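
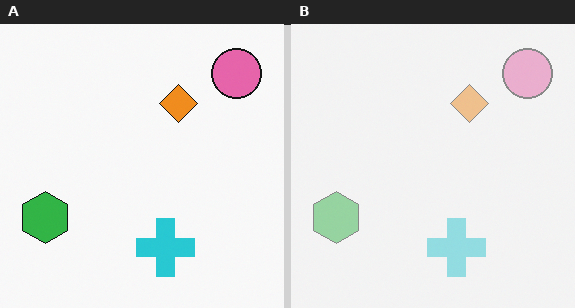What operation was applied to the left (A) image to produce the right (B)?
The right (B) image is the left (A) washed out (contrast reduced).

Tones are pushed toward mid-grey across the whole image — a global contrast change.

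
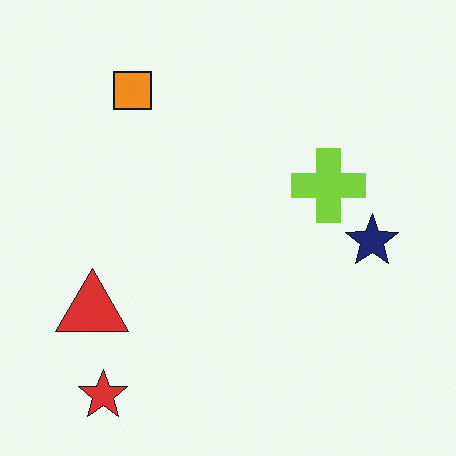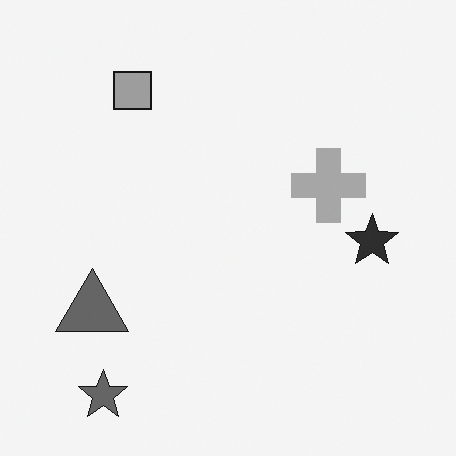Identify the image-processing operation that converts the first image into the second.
This is the original image converted to grayscale.

All color is removed — every shape is now a shade of grey.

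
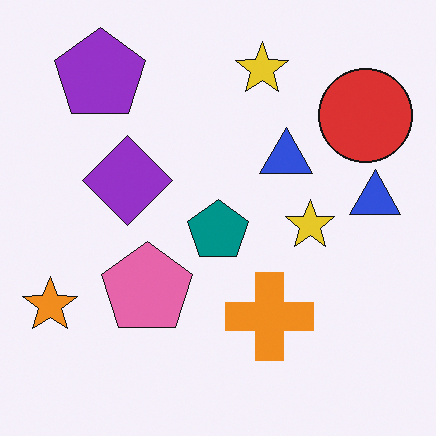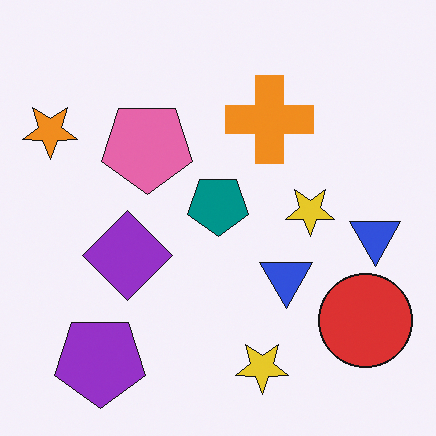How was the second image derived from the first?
The second image is the first flipped vertically (top ↔ bottom).

The purple pentagon is in the top-left of the first image and the bottom-left of the second — shapes on opposite sides of the horizontal midline have swapped in a mirror flip.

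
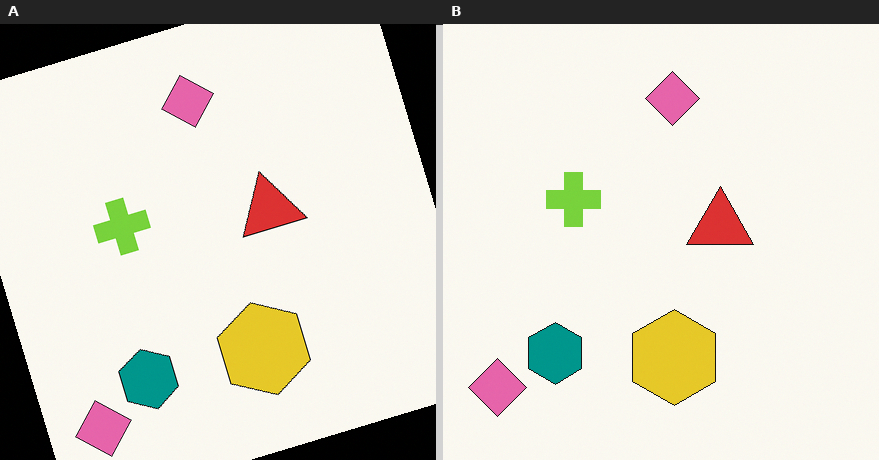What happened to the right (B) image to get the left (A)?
This is the original image rotated counter-clockwise by a moderate amount.

Every shape is tilted by the same angle and the image corners show triangular fill wedges — a whole-image rotation by a non-right angle.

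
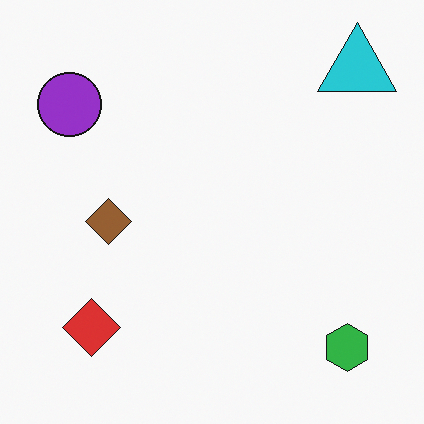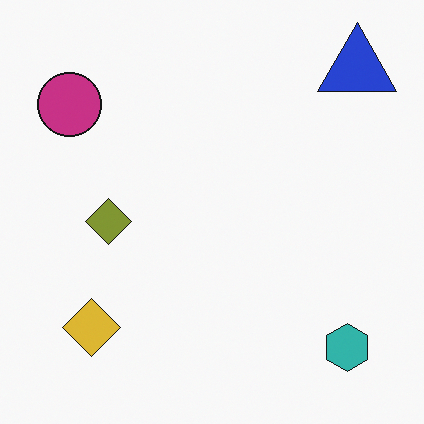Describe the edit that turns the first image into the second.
This is the original image hue-shifted slightly.

Every shape's color has rotated by the same amount around the hue wheel — a uniform hue shift.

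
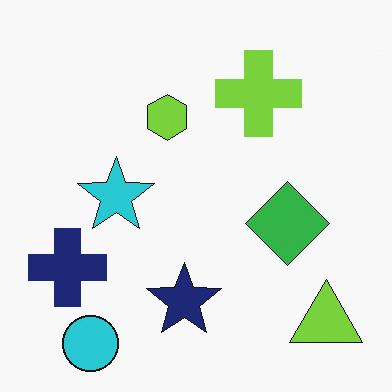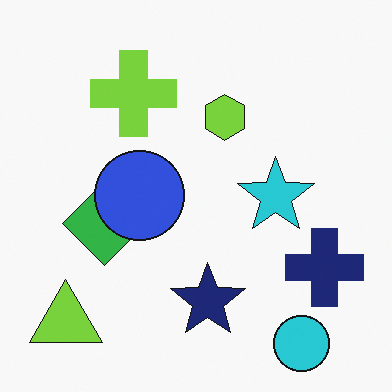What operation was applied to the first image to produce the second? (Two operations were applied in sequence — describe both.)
The image was flipped horizontally (left ↔ right), then overlaid with an additional blue circle.

The lime triangle is in the bottom-right of the first image and the bottom-left of the second — shapes on opposite sides of the vertical midline have swapped in a mirror flip. A blue circle appears in the second image that is absent from the first.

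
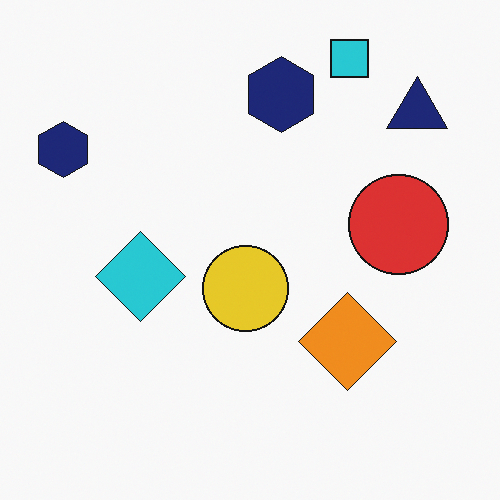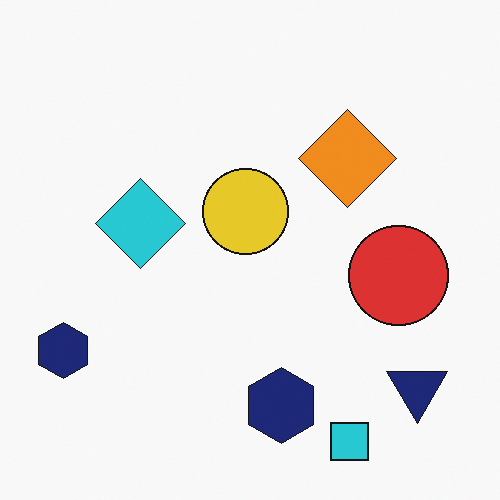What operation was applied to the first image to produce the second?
The second image is the first flipped vertically (top ↔ bottom).

The cyan square is in the top-right of the first image and the bottom-right of the second — shapes on opposite sides of the horizontal midline have swapped in a mirror flip.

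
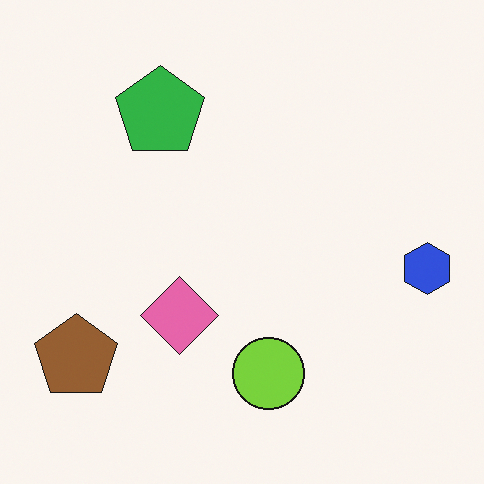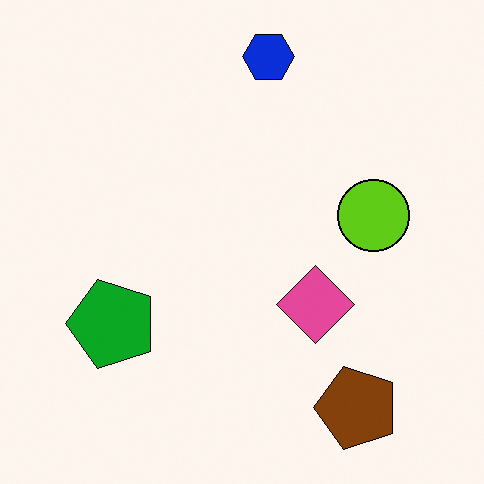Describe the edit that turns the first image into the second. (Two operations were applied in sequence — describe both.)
It was rotated 90° counter-clockwise, then given slightly increased contrast.

The brown pentagon sits in the bottom-left of the first image and the bottom-right of the second — consistent with a whole-image 90° counter-clockwise rotation. Tones are pushed away from mid-grey across the whole image — a global contrast change.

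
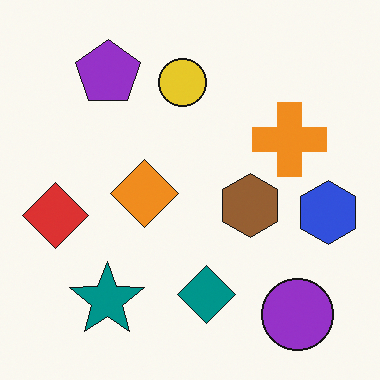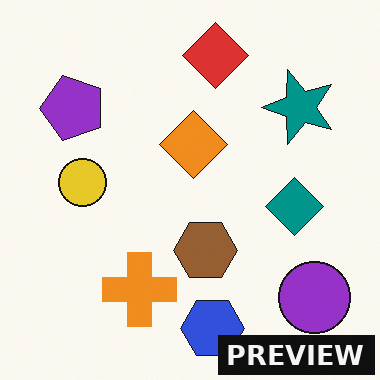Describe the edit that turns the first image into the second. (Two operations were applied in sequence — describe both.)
It was transposed (reflected across the top-left ↔ bottom-right diagonal), then watermarked with the text "PREVIEW" in the lower-right corner.

Shapes have swapped their row and column positions — what was in the top-right is now in the bottom-left — a diagonal reflection. A dark label reading "PREVIEW" appears in the lower-right corner.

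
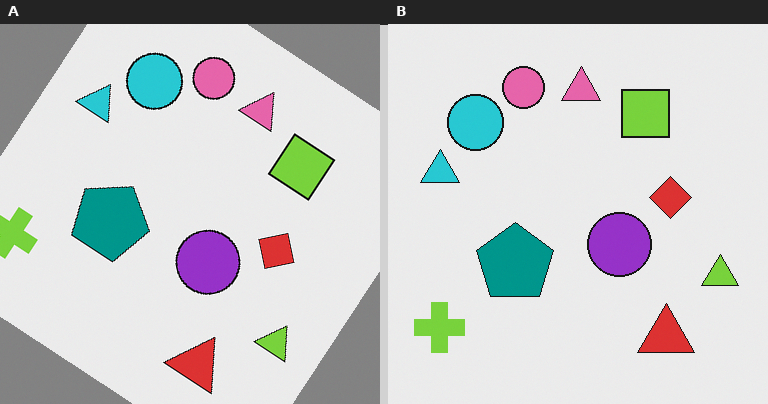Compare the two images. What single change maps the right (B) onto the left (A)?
Rotated clockwise by a large amount — several tens of degrees.

Every shape is tilted by the same angle and the image corners show triangular fill wedges — a whole-image rotation by a non-right angle.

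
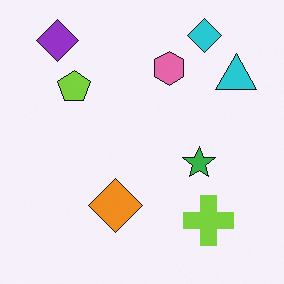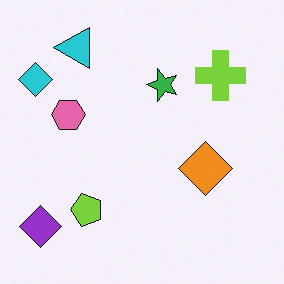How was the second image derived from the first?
It was rotated 90° counter-clockwise.

The purple diamond sits in the top-left of the first image and the bottom-left of the second — consistent with a whole-image 90° counter-clockwise rotation.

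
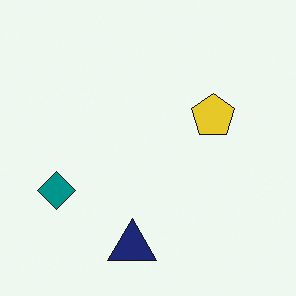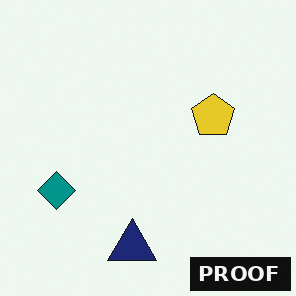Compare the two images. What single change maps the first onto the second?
The second image is the first watermarked with the text "PROOF" in the lower-right corner.

A dark label reading "PROOF" appears in the lower-right corner.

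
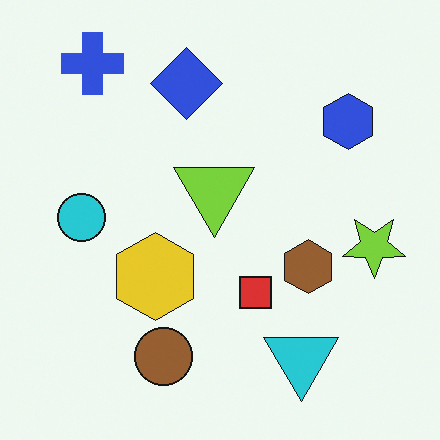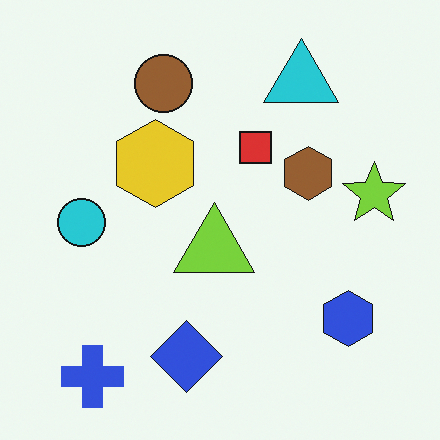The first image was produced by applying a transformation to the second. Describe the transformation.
The image was flipped vertically (top ↔ bottom).

The blue cross is in the bottom-left of the second image and the top-left of the first — shapes on opposite sides of the horizontal midline have swapped in a mirror flip.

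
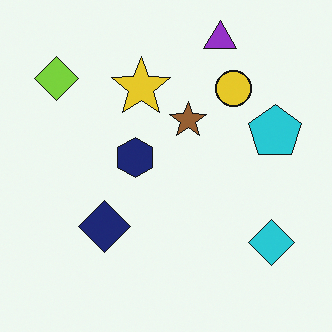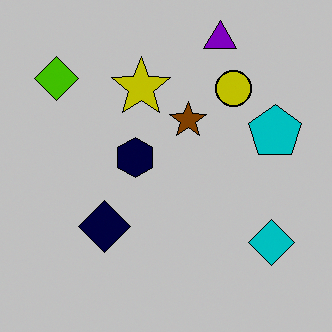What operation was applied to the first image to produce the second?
This is the original image aggressively posterized.

Each flat color has snapped to a coarser quantized level — most visibly, the near-white background has dropped to a flat grey.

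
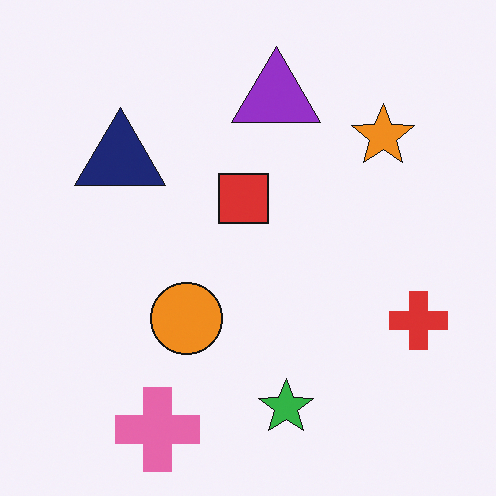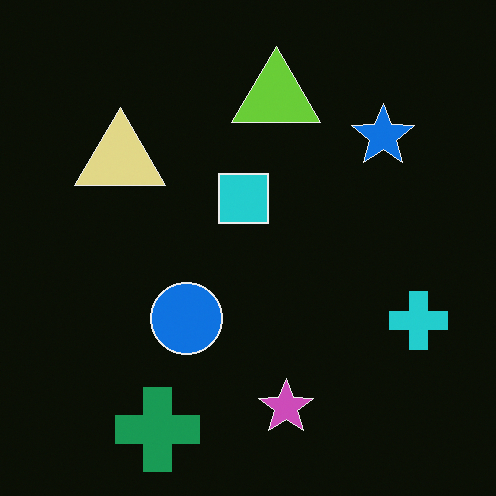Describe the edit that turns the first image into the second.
It was color-inverted (negative).

The light background has become dark and every shape's color is its complement — a photographic negative.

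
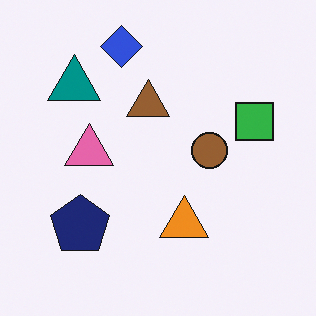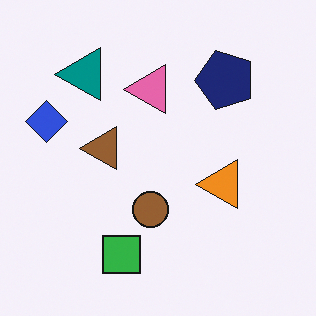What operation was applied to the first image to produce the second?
The transformation is: transposed (reflected across the top-left ↔ bottom-right diagonal).

Shapes have swapped their row and column positions — what was in the top-right is now in the bottom-left — a diagonal reflection.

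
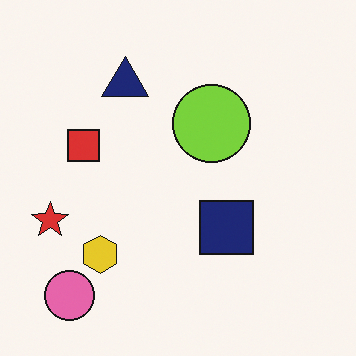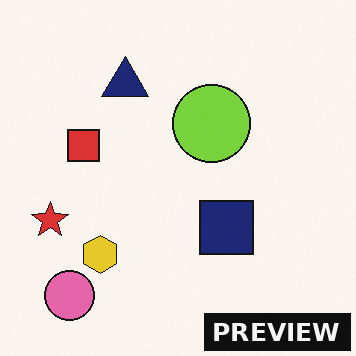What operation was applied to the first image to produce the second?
Watermarked with the text "PREVIEW" in the lower-right corner.

A dark label reading "PREVIEW" appears in the lower-right corner.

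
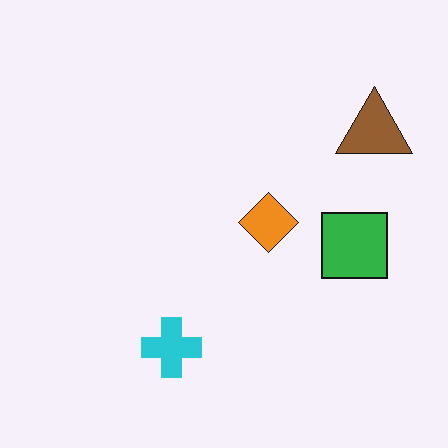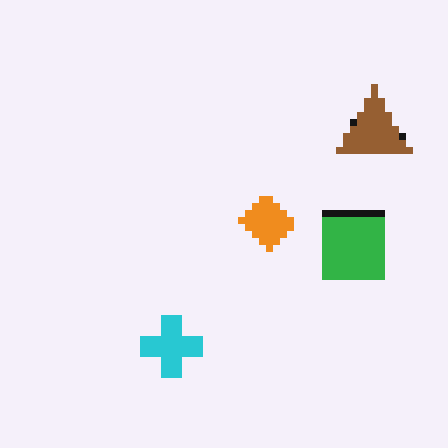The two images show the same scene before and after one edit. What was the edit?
It was pixelated into visible square blocks.

Shapes are reduced to large square blocks; fine edges and outlines are lost — a downscale-then-upscale (mosaic) effect.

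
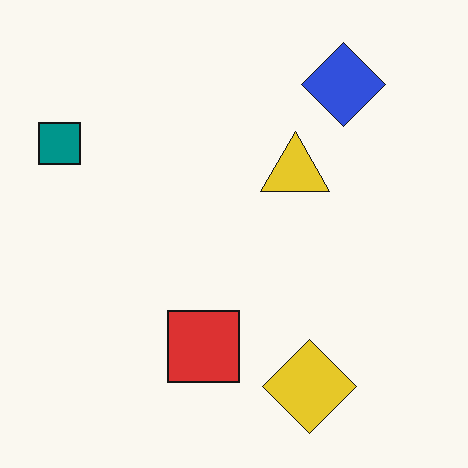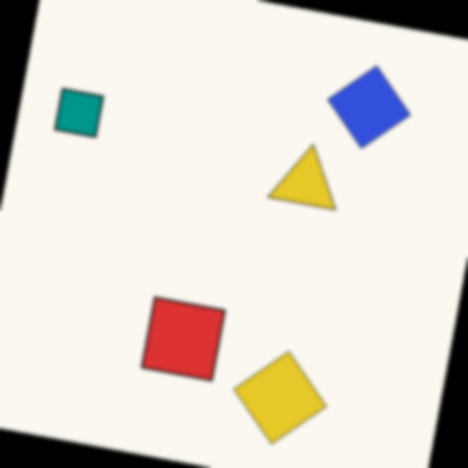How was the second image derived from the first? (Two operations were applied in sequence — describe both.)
The image was rotated clockwise by a few degrees, then slightly softened.

Every shape is tilted by the same angle and the image corners show triangular fill wedges — a whole-image rotation by a non-right angle. Shape edges and outlines are uniformly softened across the whole image.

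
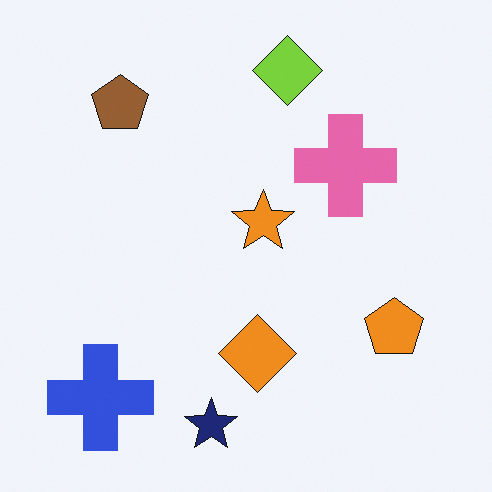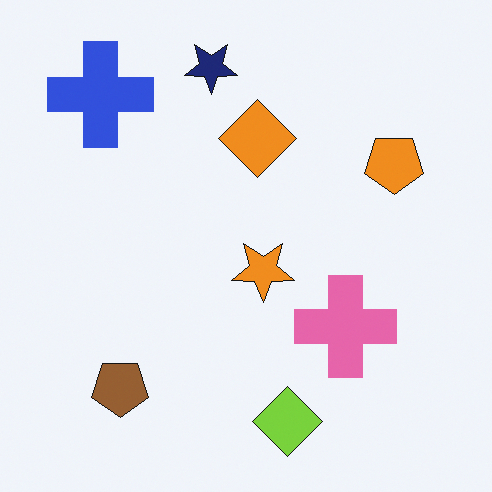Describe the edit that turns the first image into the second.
The transformation is: flipped vertically (top ↔ bottom).

The navy star is in the bottom of the first image and the top of the second — shapes on opposite sides of the horizontal midline have swapped in a mirror flip.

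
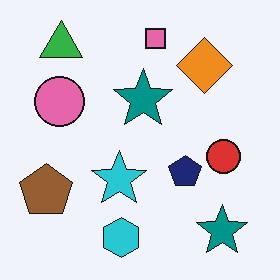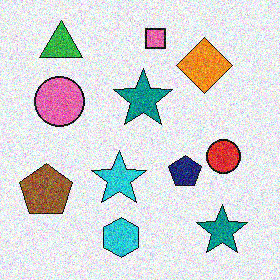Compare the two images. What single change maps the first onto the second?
The transformation is: degraded with heavy additive noise.

Random speckle covers the whole image, including the flat background.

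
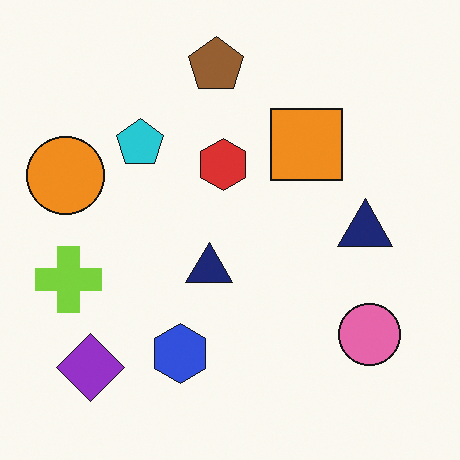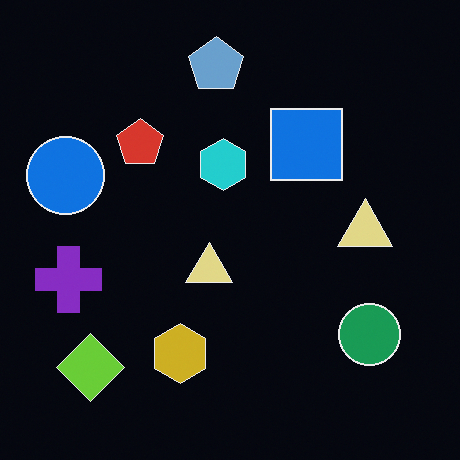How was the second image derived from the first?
The image was color-inverted (negative).

The light background has become dark and every shape's color is its complement — a photographic negative.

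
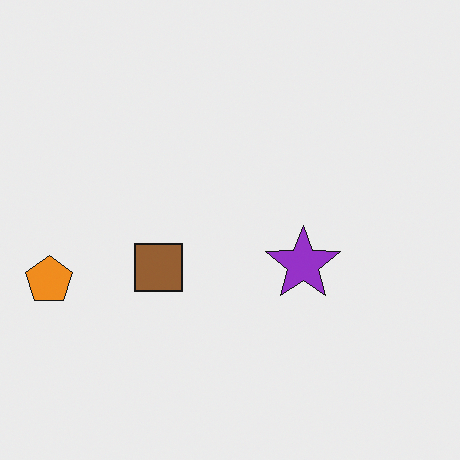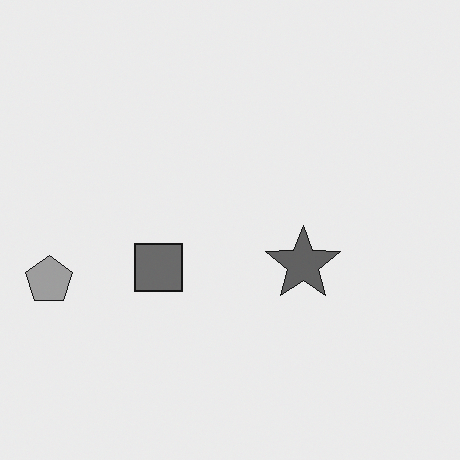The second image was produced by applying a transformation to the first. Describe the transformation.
This is the original image converted to grayscale.

All color is removed — every shape is now a shade of grey.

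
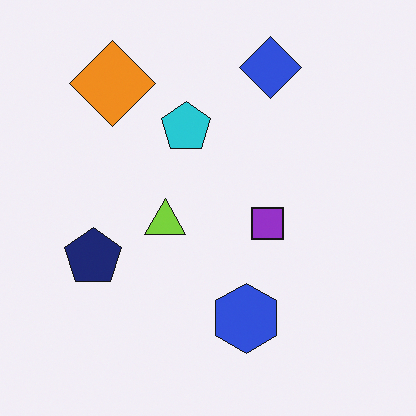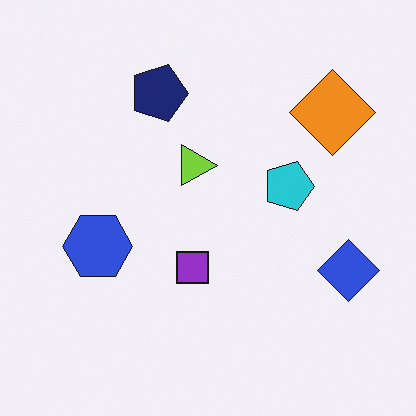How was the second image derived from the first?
It was rotated 90° clockwise.

The orange diamond sits in the top-left of the first image and the top-right of the second — consistent with a whole-image 90° clockwise rotation.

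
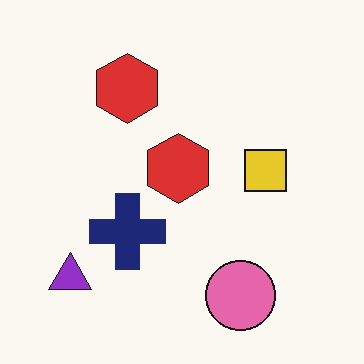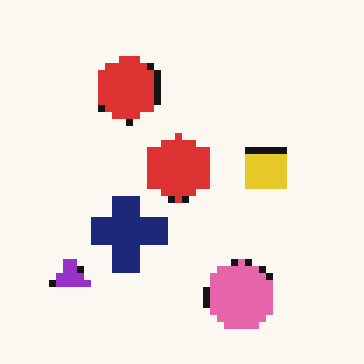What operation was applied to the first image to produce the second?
It was moderately pixelated.

Shapes are reduced to large square blocks; fine edges and outlines are lost — a downscale-then-upscale (mosaic) effect.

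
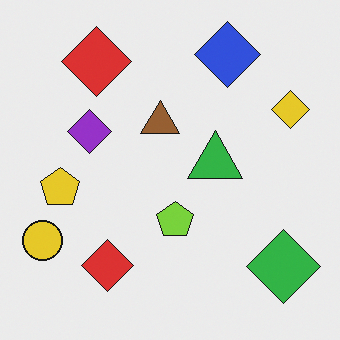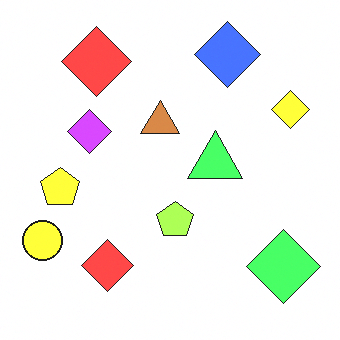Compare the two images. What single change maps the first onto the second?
Substantially brightened.

Every pixel — background and shapes alike — is uniformly brightened.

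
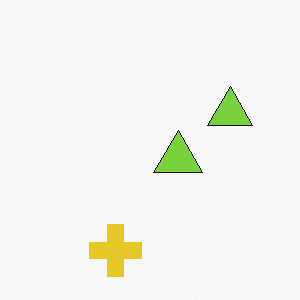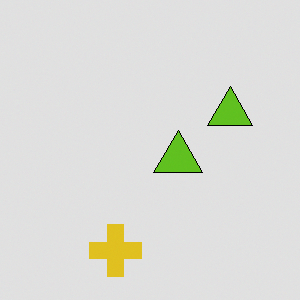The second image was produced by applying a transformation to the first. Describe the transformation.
It was moderately posterized.

Each flat color has snapped to a coarser quantized level — most visibly, the near-white background has dropped to a flat grey.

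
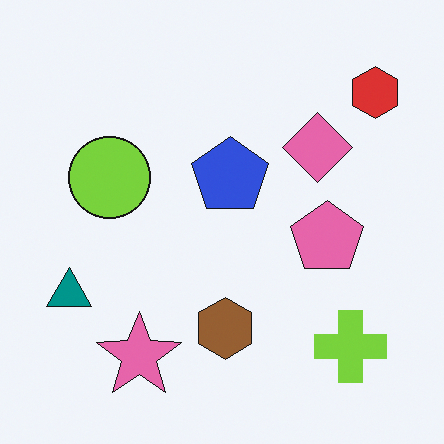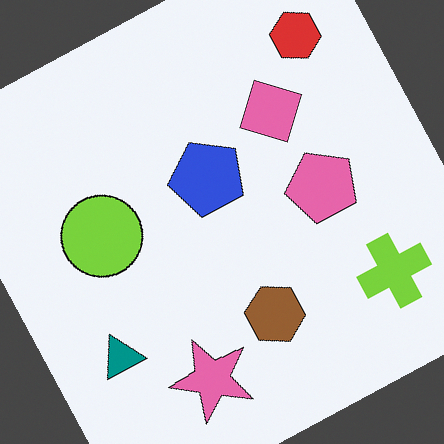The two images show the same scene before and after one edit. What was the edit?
This is the original image rotated counter-clockwise by a moderate amount.

Every shape is tilted by the same angle and the image corners show triangular fill wedges — a whole-image rotation by a non-right angle.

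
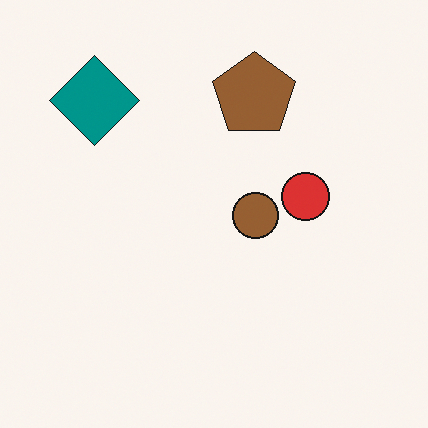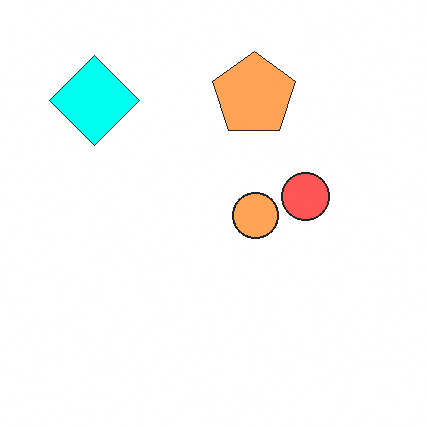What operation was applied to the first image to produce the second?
It was brightened a lot.

Every pixel — background and shapes alike — is uniformly brightened.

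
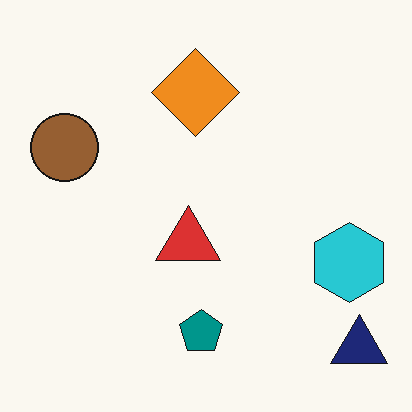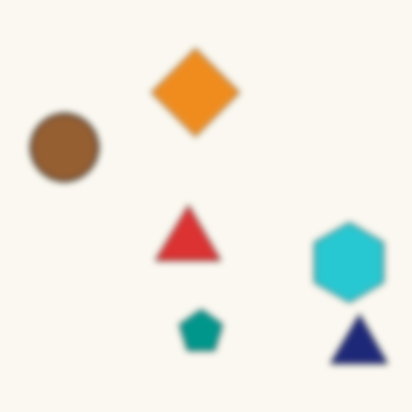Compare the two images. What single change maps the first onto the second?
The image was moderately blurred.

Shape edges and outlines are uniformly softened across the whole image.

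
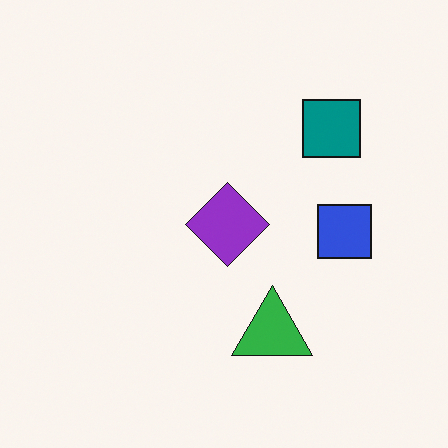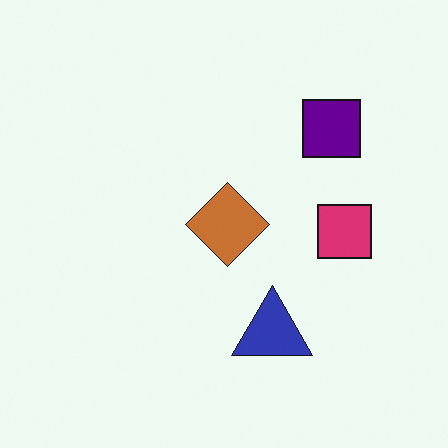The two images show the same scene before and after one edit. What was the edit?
It was hue-shifted noticeably.

Every shape's color has rotated by the same amount around the hue wheel — a uniform hue shift.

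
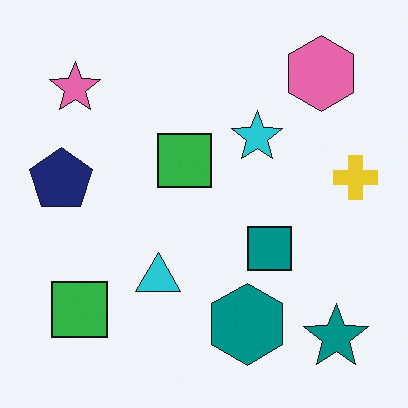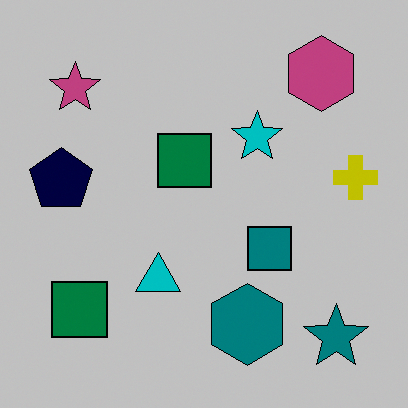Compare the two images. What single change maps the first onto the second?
This is the original image heavily posterized to just a handful of flat colors.

Each flat color has snapped to a coarser quantized level — most visibly, the near-white background has dropped to a flat grey.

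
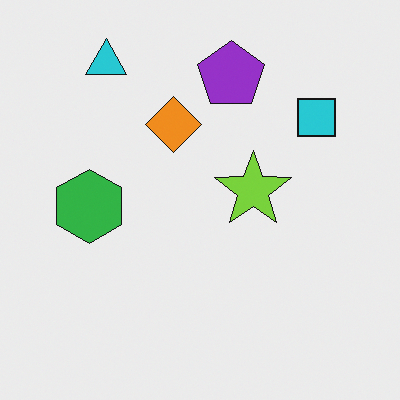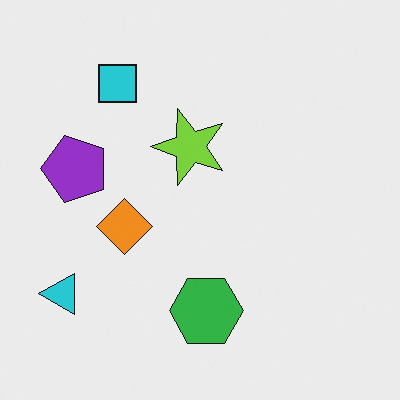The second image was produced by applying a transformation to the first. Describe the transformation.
It was rotated 90° counter-clockwise.

The cyan triangle sits in the top-left of the first image and the bottom-left of the second — consistent with a whole-image 90° counter-clockwise rotation.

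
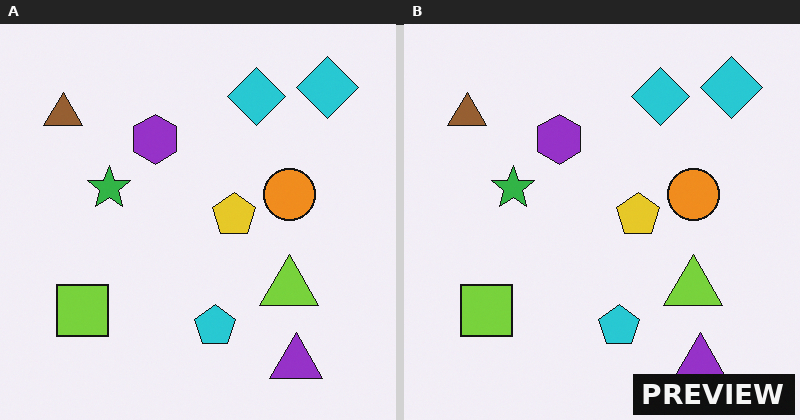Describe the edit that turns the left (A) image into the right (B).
It was watermarked with the text "PREVIEW" in the lower-right corner.

A dark label reading "PREVIEW" appears in the lower-right corner.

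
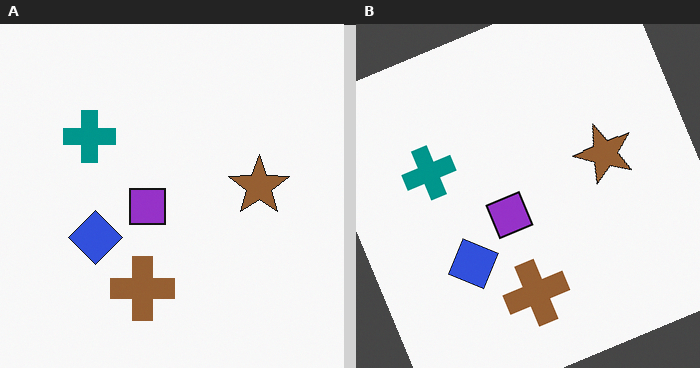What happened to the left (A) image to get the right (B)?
The right (B) image is the left (A) rotated counter-clockwise by a clearly visible amount.

Every shape is tilted by the same angle and the image corners show triangular fill wedges — a whole-image rotation by a non-right angle.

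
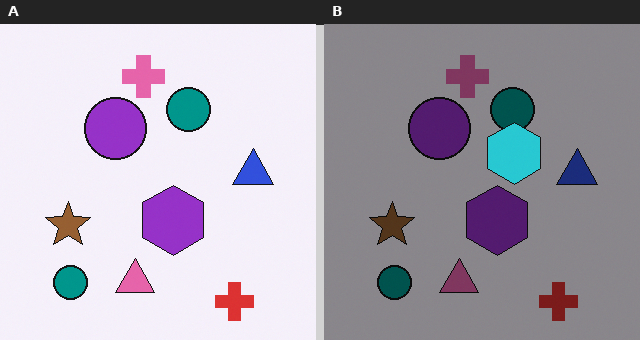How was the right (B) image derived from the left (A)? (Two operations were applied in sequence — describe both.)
This is the original image substantially darkened, then overlaid with an additional cyan hexagon.

Every pixel — background and shapes alike — is uniformly darkened. A cyan hexagon appears in the right (B) image that is absent from the left (A).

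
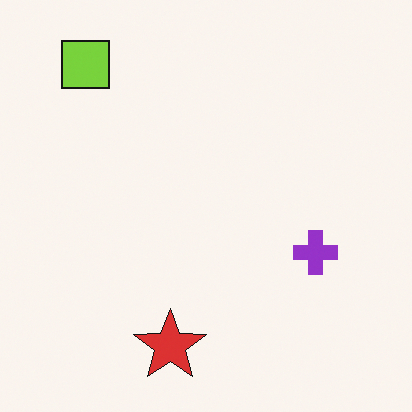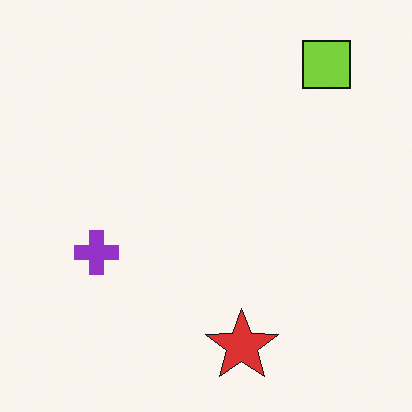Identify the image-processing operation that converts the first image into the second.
This is the original image flipped horizontally (left ↔ right).

The lime square is in the top-left of the first image and the top-right of the second — shapes on opposite sides of the vertical midline have swapped in a mirror flip.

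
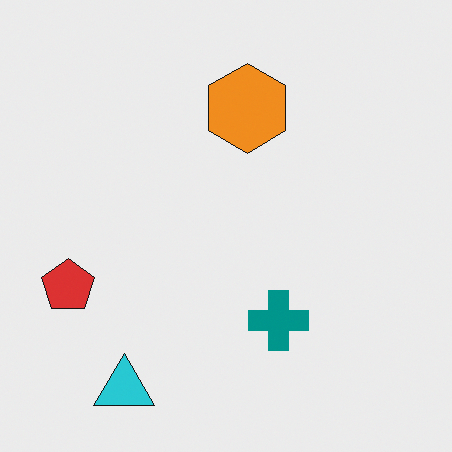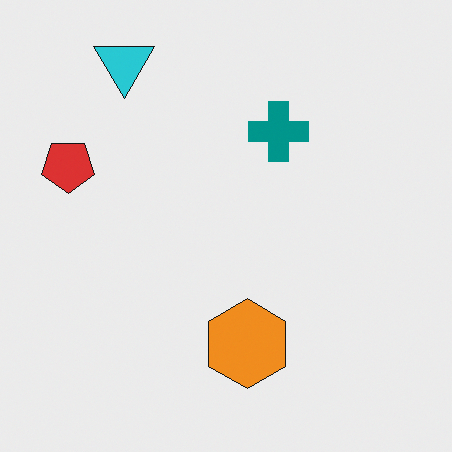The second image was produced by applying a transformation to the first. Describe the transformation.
This is the original image flipped vertically (top ↔ bottom).

The cyan triangle is in the bottom-left of the first image and the top-left of the second — shapes on opposite sides of the horizontal midline have swapped in a mirror flip.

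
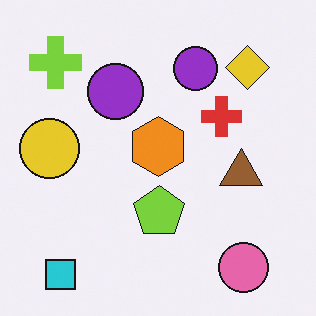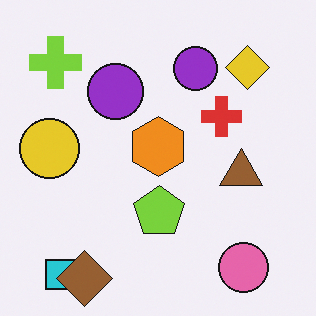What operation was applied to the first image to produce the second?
This is the original image overlaid with an additional brown diamond.

A brown diamond appears in the second image that is absent from the first.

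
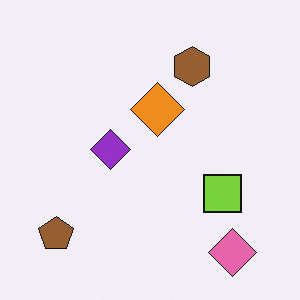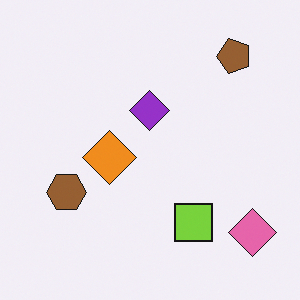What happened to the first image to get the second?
It was transposed (reflected across the top-left ↔ bottom-right diagonal).

Shapes have swapped their row and column positions — what was in the top-right is now in the bottom-left — a diagonal reflection.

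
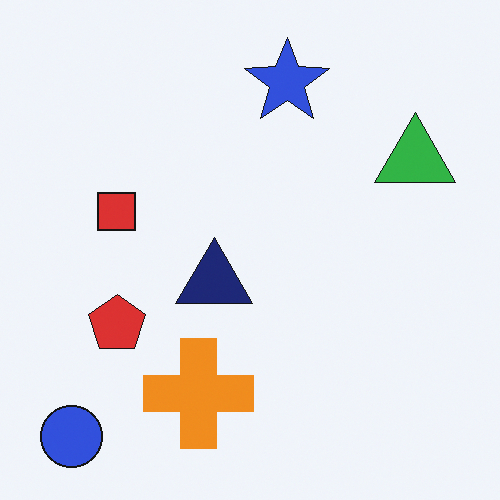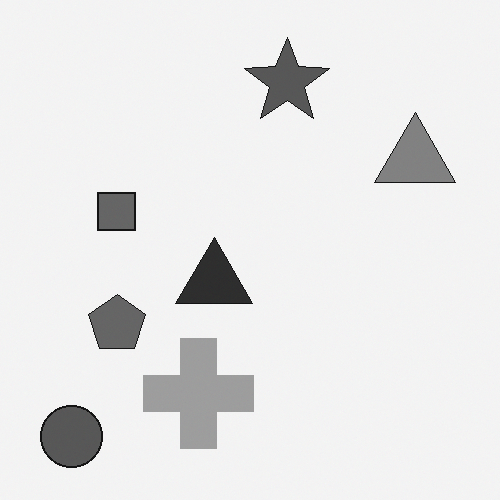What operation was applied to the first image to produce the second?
It was converted to grayscale.

All color is removed — every shape is now a shade of grey.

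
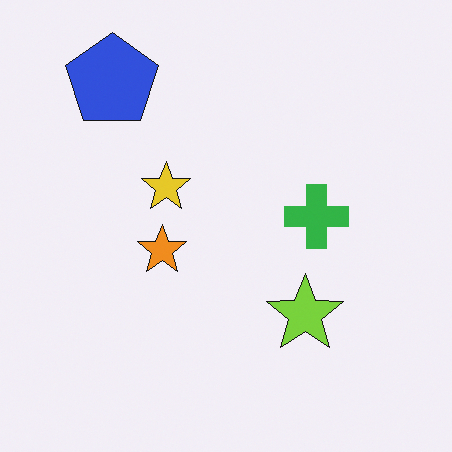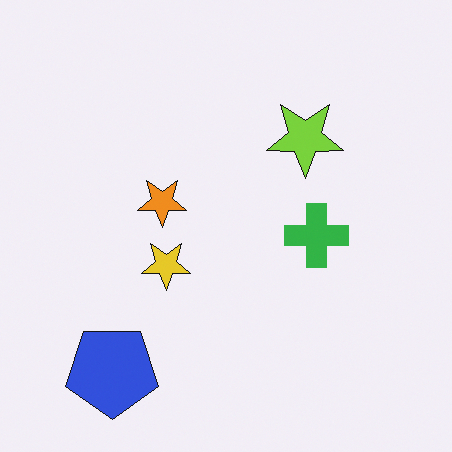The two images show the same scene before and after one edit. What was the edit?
The image was flipped vertically (top ↔ bottom).

The blue pentagon is in the top-left of the first image and the bottom-left of the second — shapes on opposite sides of the horizontal midline have swapped in a mirror flip.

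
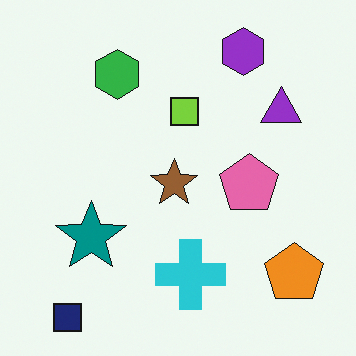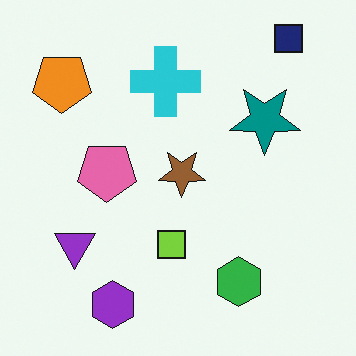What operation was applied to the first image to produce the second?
Rotated 180°.

The navy square sits in the bottom-left of the first image and the top-right of the second — consistent with a whole-image 180° rotation.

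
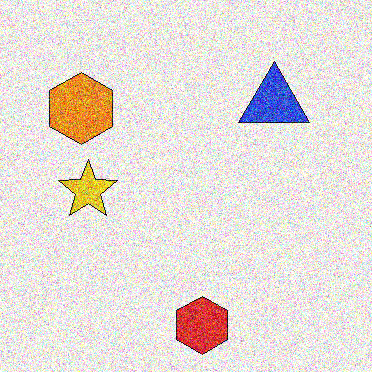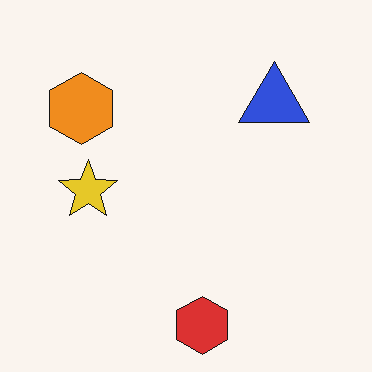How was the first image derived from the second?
The image was degraded with strong gaussian noise.

Random speckle covers the whole image, including the flat background.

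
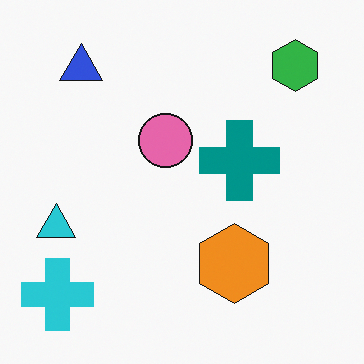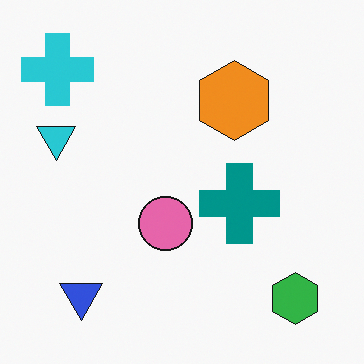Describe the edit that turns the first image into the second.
Flipped vertically (top ↔ bottom).

The green hexagon is in the top-right of the first image and the bottom-right of the second — shapes on opposite sides of the horizontal midline have swapped in a mirror flip.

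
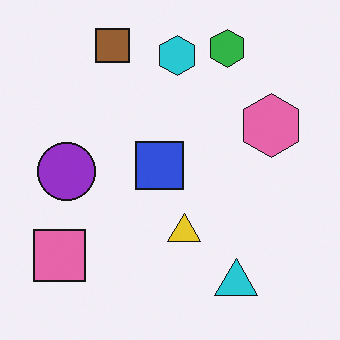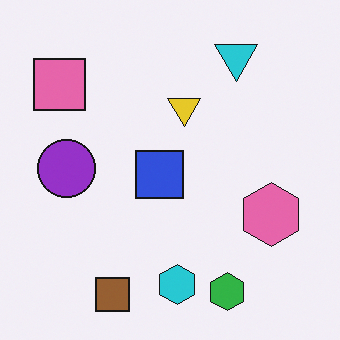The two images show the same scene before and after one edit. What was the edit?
The transformation is: flipped vertically (top ↔ bottom).

The brown square is in the top-left of the first image and the bottom-left of the second — shapes on opposite sides of the horizontal midline have swapped in a mirror flip.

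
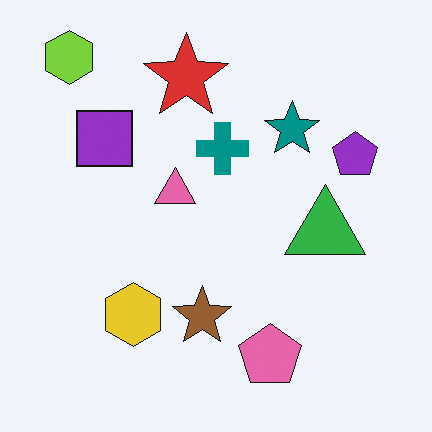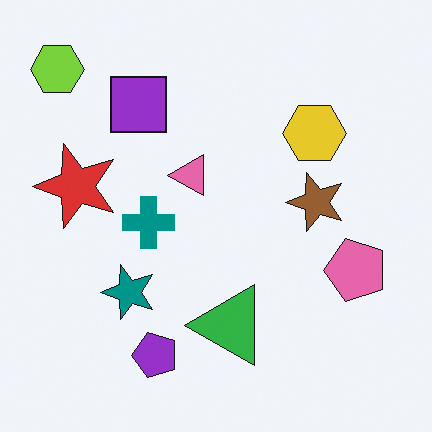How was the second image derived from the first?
The second image is the first transposed (reflected across the top-left ↔ bottom-right diagonal).

Shapes have swapped their row and column positions — what was in the top-right is now in the bottom-left — a diagonal reflection.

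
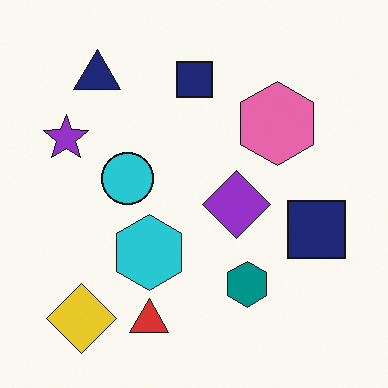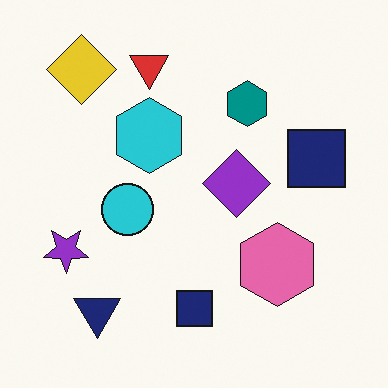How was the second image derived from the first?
Flipped vertically (top ↔ bottom).

The red triangle is in the bottom of the first image and the top of the second — shapes on opposite sides of the horizontal midline have swapped in a mirror flip.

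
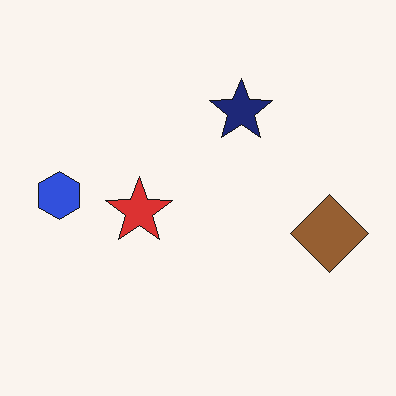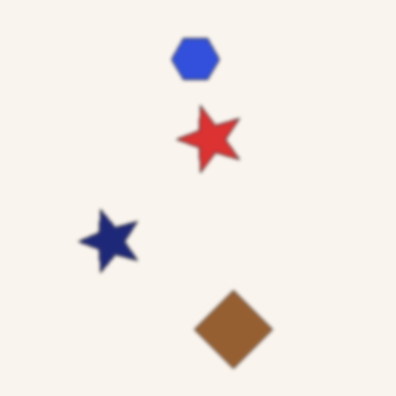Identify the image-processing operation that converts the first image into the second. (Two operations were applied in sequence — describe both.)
It was transposed (reflected across the top-left ↔ bottom-right diagonal), then slightly softened.

Shapes have swapped their row and column positions — what was in the top-right is now in the bottom-left — a diagonal reflection. Shape edges and outlines are uniformly softened across the whole image.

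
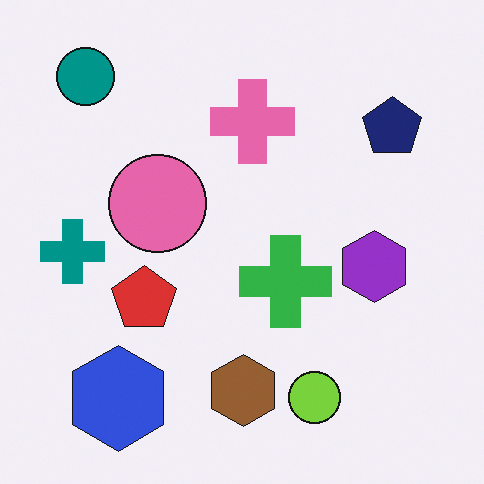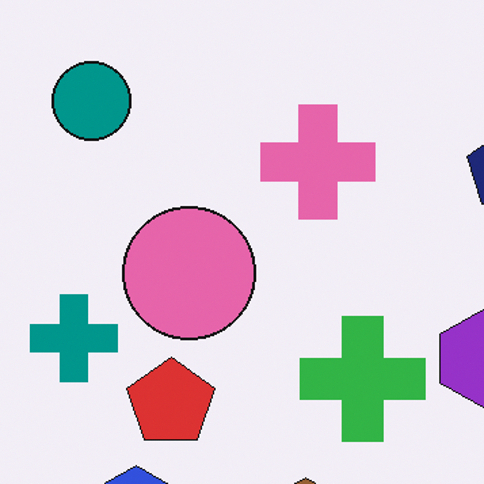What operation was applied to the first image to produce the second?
It was cropped to a modestly smaller region and rescaled.

The visible shapes are larger and the field of view is narrower; shapes near the original edges may be partly or wholly outside the frame — a crop-and-rescale.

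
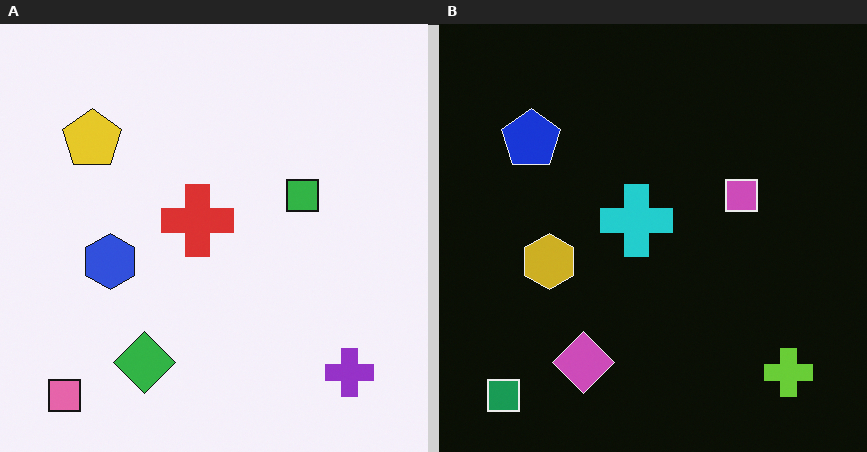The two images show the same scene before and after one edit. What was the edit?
Color-inverted (negative).

The light background has become dark and every shape's color is its complement — a photographic negative.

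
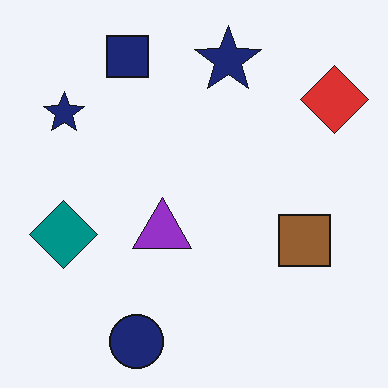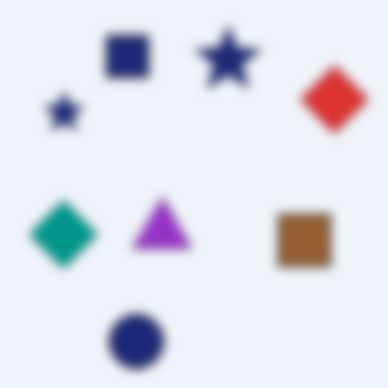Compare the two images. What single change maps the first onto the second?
The image was heavily blurred.

Shape edges and outlines are uniformly softened across the whole image.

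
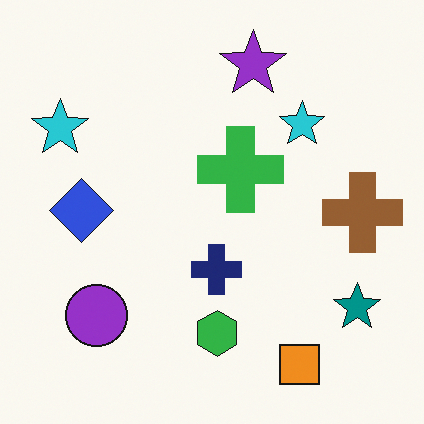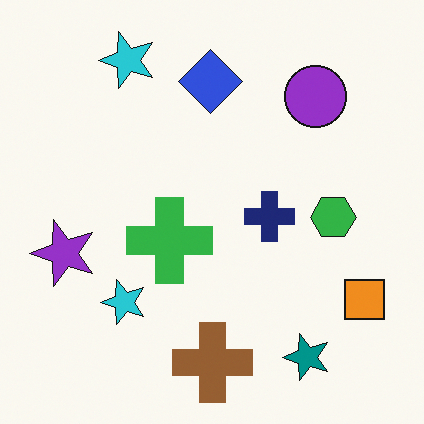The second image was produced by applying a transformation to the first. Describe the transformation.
The image was transposed (reflected across the top-left ↔ bottom-right diagonal).

Shapes have swapped their row and column positions — what was in the top-right is now in the bottom-left — a diagonal reflection.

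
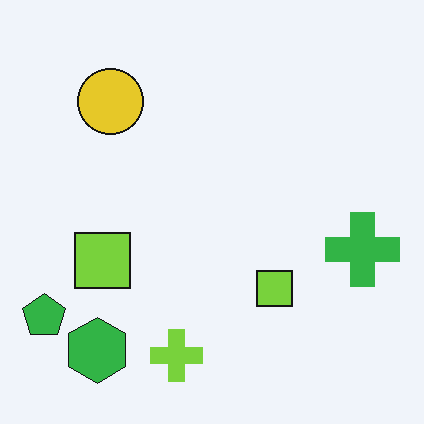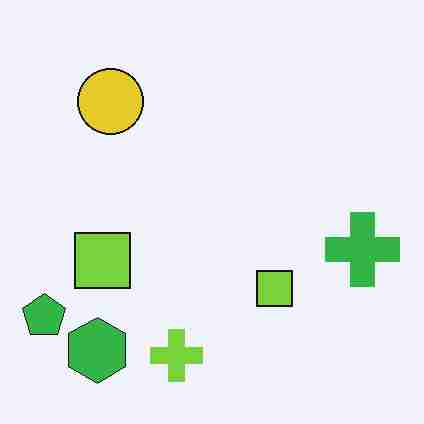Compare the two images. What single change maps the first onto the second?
Degraded with heavy JPEG compression.

Blocky 8×8 compression artifacts appear around shape edges and the flat background shows ringing — characteristic JPEG degradation.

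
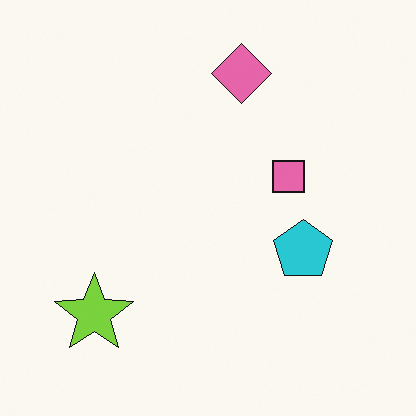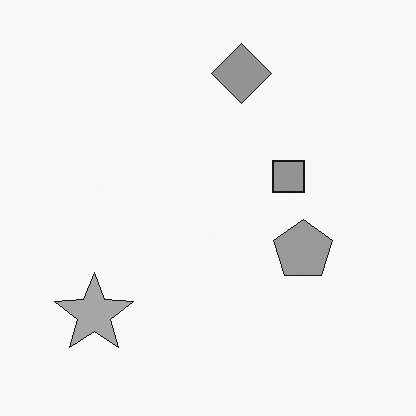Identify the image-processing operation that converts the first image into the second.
It was converted to grayscale.

All color is removed — every shape is now a shade of grey.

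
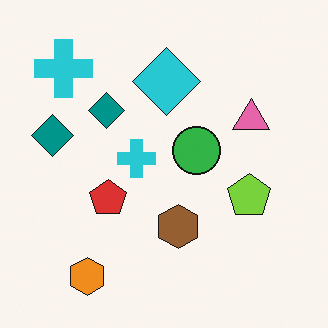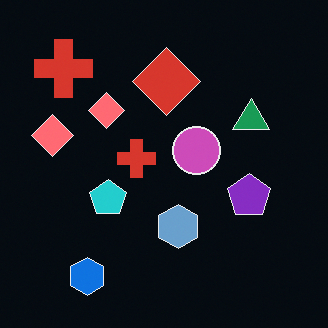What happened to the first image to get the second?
Color-inverted (negative).

The light background has become dark and every shape's color is its complement — a photographic negative.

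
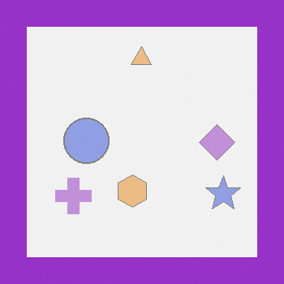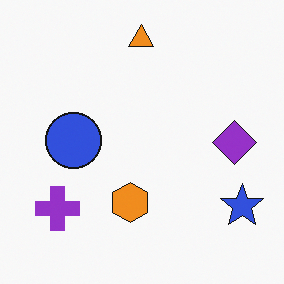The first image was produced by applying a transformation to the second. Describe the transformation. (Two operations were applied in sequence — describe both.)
It was washed out (contrast reduced), then framed with a purple border.

Tones are pushed toward mid-grey across the whole image — a global contrast change. A solid purple frame runs around the edge of the first image, with the content slightly shrunk inside it.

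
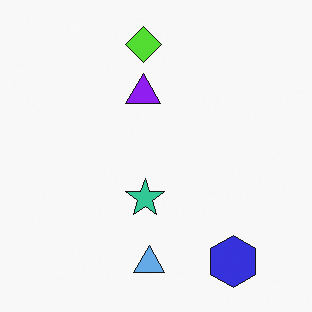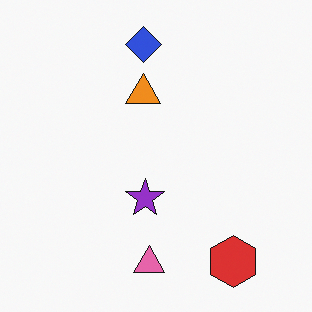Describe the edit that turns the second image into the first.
Hue-shifted through roughly half the color wheel.

Every shape's color has rotated by the same amount around the hue wheel — a uniform hue shift.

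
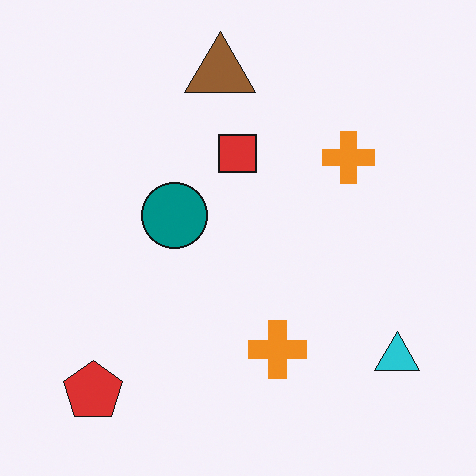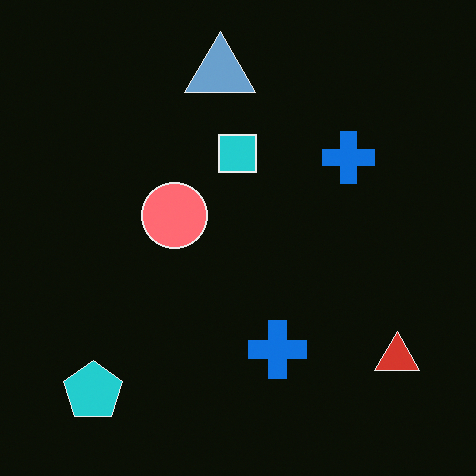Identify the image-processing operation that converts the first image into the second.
The image was color-inverted (negative).

The light background has become dark and every shape's color is its complement — a photographic negative.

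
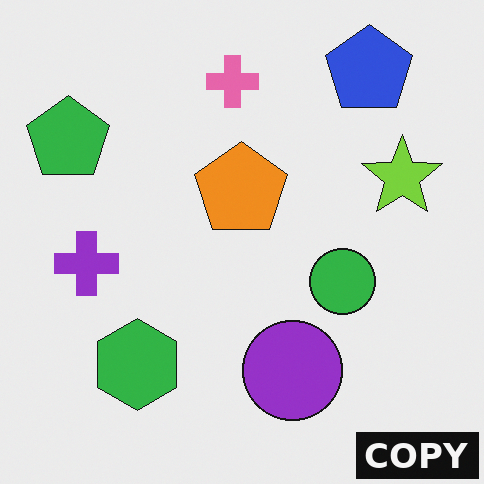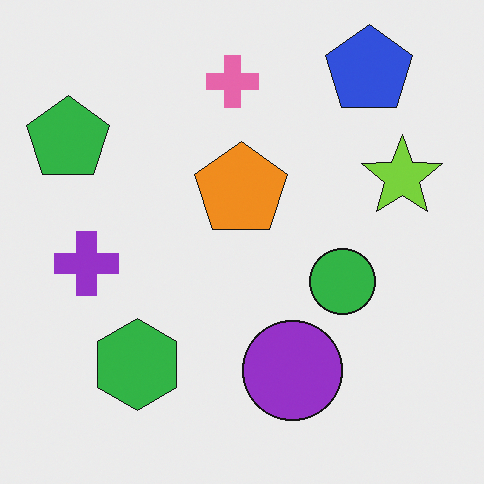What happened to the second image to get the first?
Watermarked with the text "COPY" in the lower-right corner.

A dark label reading "COPY" appears in the lower-right corner.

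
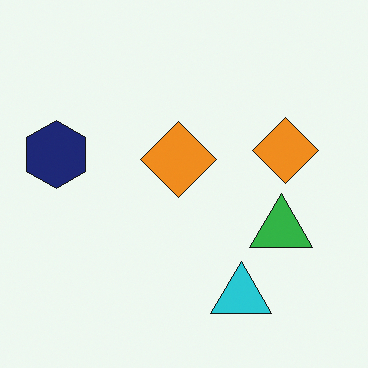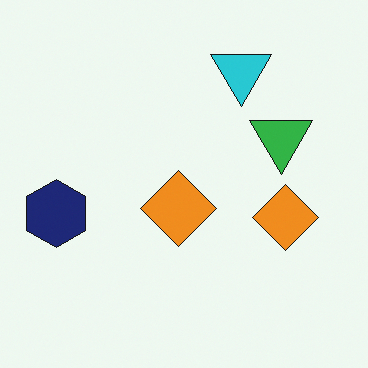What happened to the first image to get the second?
It was flipped vertically (top ↔ bottom).

The cyan triangle is in the bottom of the first image and the top of the second — shapes on opposite sides of the horizontal midline have swapped in a mirror flip.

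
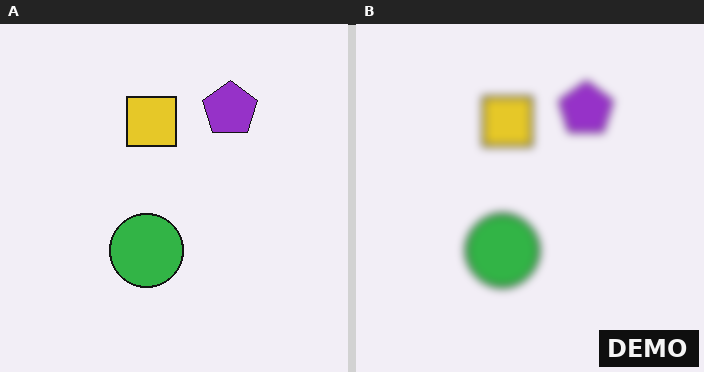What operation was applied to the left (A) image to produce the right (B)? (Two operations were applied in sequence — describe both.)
Moderately blurred, then watermarked with the text "DEMO" in the lower-right corner.

Shape edges and outlines are uniformly softened across the whole image. A dark label reading "DEMO" appears in the lower-right corner.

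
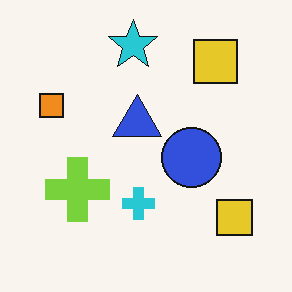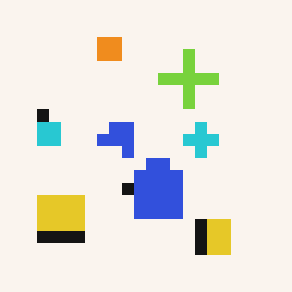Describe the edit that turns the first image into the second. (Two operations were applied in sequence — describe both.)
This is the original image coarsely pixelated, then transposed (reflected across the top-left ↔ bottom-right diagonal).

Shapes are reduced to large square blocks; fine edges and outlines are lost — a downscale-then-upscale (mosaic) effect. Shapes have swapped their row and column positions — what was in the top-right is now in the bottom-left — a diagonal reflection.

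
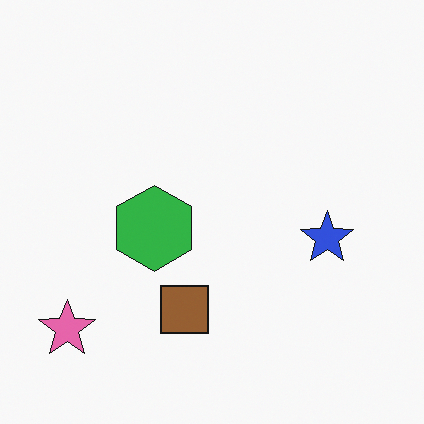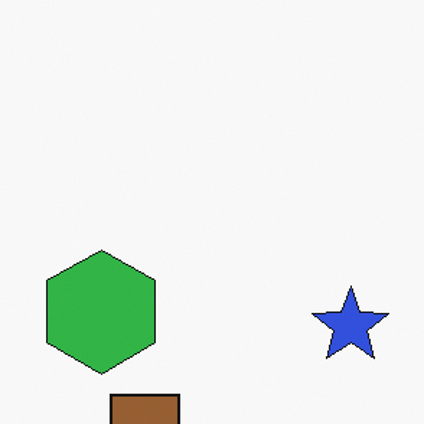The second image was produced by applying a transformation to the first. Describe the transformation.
The transformation is: cropped to a modestly smaller region and rescaled.

The visible shapes are larger and the field of view is narrower; shapes near the original edges may be partly or wholly outside the frame — a crop-and-rescale.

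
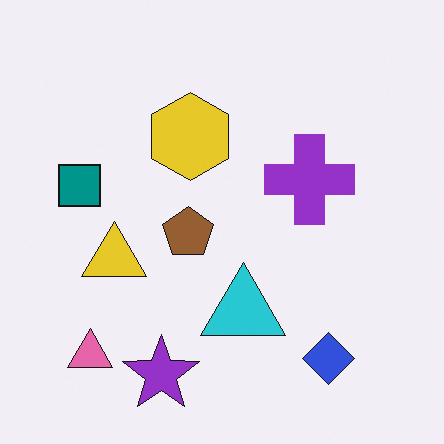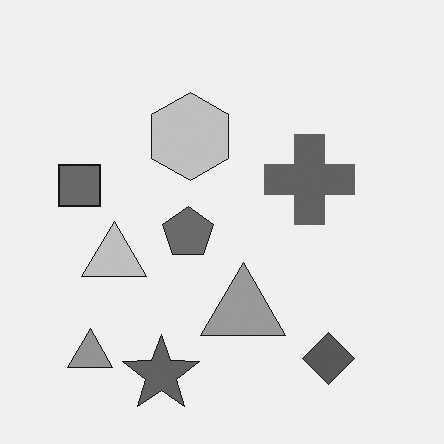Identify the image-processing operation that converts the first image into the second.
The image was converted to grayscale.

All color is removed — every shape is now a shade of grey.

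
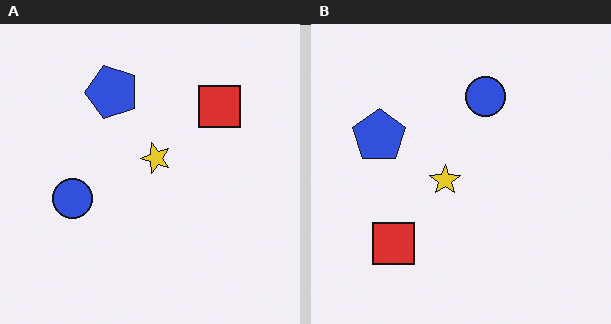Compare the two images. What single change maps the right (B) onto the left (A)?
The left (A) image is the right (B) transposed (reflected across the top-left ↔ bottom-right diagonal).

Shapes have swapped their row and column positions — what was in the top-right is now in the bottom-left — a diagonal reflection.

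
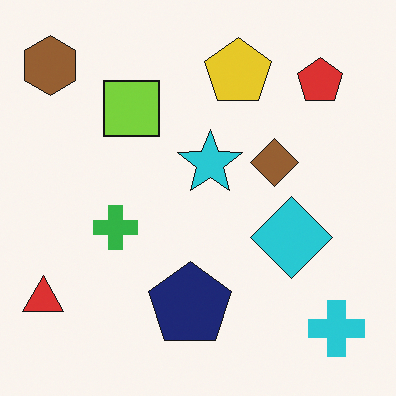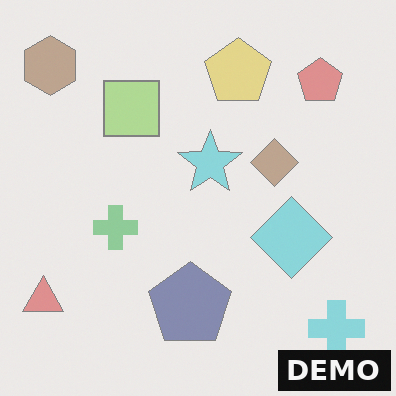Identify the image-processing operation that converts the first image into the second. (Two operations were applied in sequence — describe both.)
The image was washed out (contrast reduced), then watermarked with the text "DEMO" in the lower-right corner.

Tones are pushed toward mid-grey across the whole image — a global contrast change. A dark label reading "DEMO" appears in the lower-right corner.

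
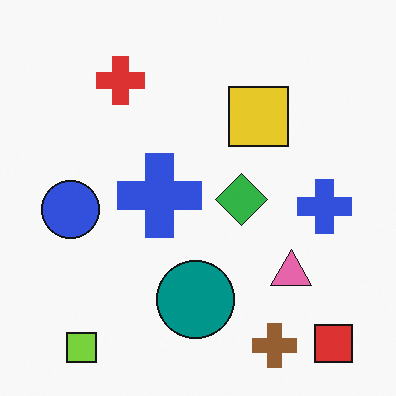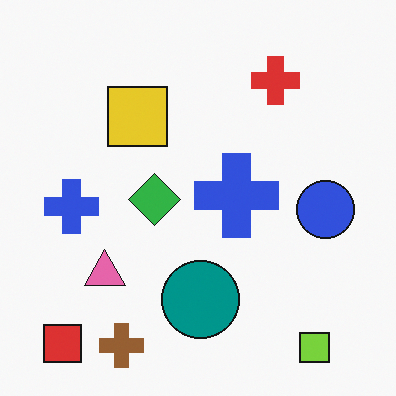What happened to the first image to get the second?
This is the original image flipped horizontally (left ↔ right).

The red square is in the bottom-right of the first image and the bottom-left of the second — shapes on opposite sides of the vertical midline have swapped in a mirror flip.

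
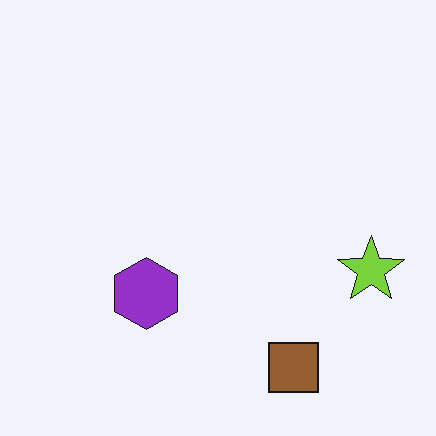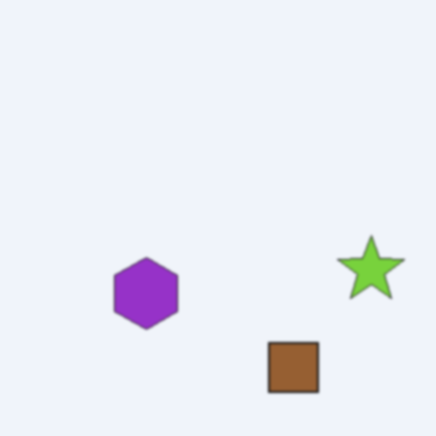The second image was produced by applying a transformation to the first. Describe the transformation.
It was slightly softened.

Shape edges and outlines are uniformly softened across the whole image.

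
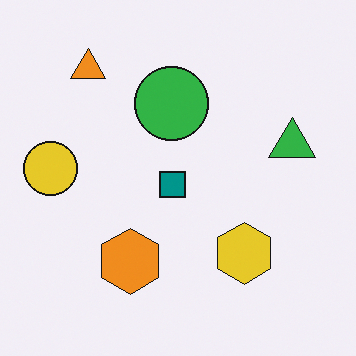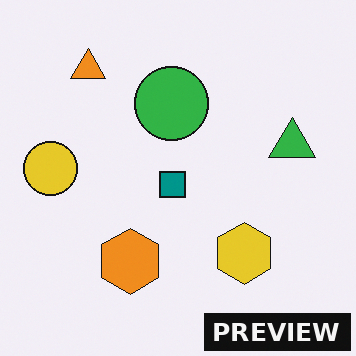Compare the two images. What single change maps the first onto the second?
Watermarked with the text "PREVIEW" in the lower-right corner.

A dark label reading "PREVIEW" appears in the lower-right corner.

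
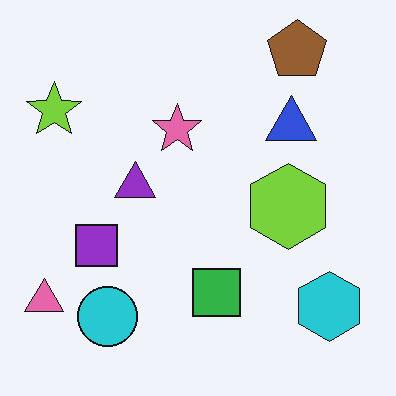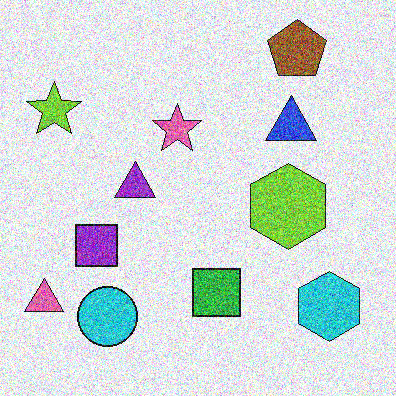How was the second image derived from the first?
This is the original image degraded with a thick layer of grain.

Random speckle covers the whole image, including the flat background.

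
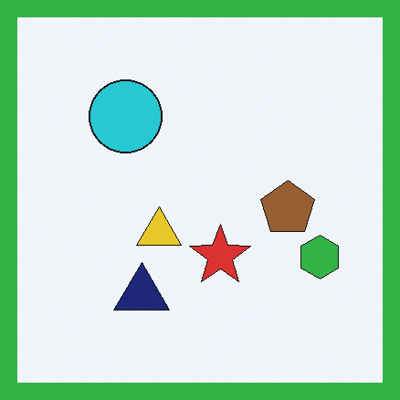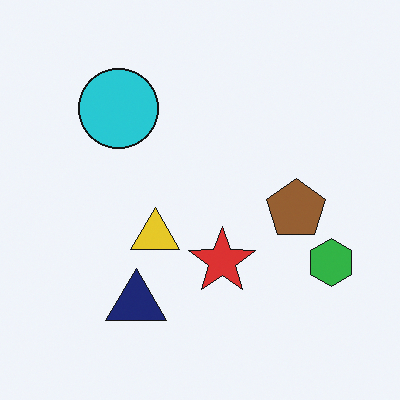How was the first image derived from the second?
It was framed with a green border.

A solid green frame runs around the edge of the first image, with the content slightly shrunk inside it.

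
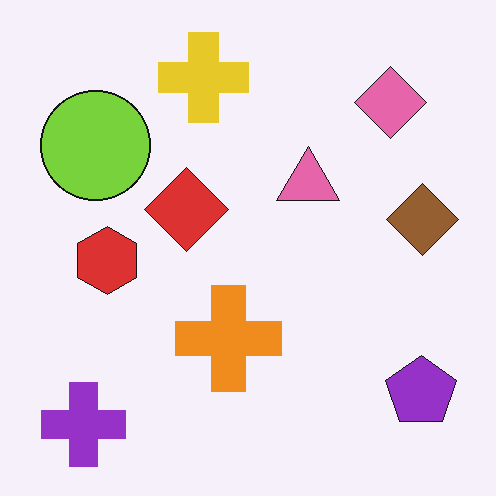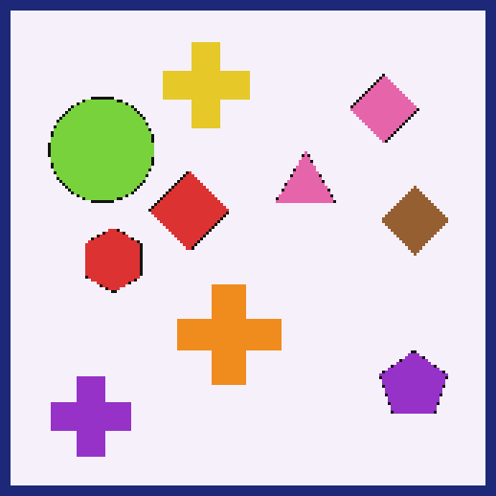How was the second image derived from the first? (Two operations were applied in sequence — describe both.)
This is the original image lightly pixelated (a mild mosaic effect), then framed with a navy border.

Shapes are reduced to large square blocks; fine edges and outlines are lost — a downscale-then-upscale (mosaic) effect. A solid navy frame runs around the edge of the second image, with the content slightly shrunk inside it.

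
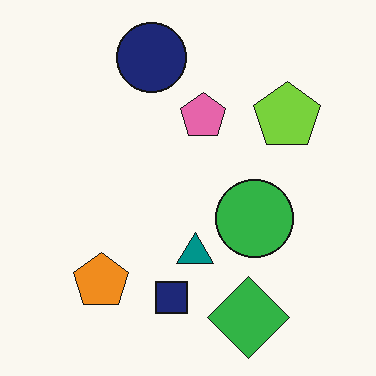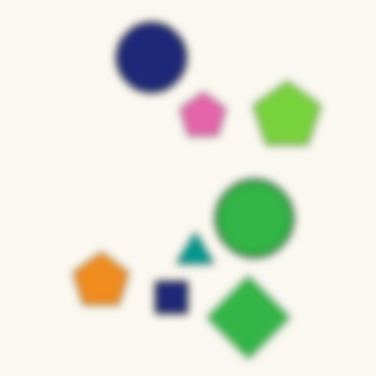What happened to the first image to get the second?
The second image is the first noticeably gaussian-blurred.

Shape edges and outlines are uniformly softened across the whole image.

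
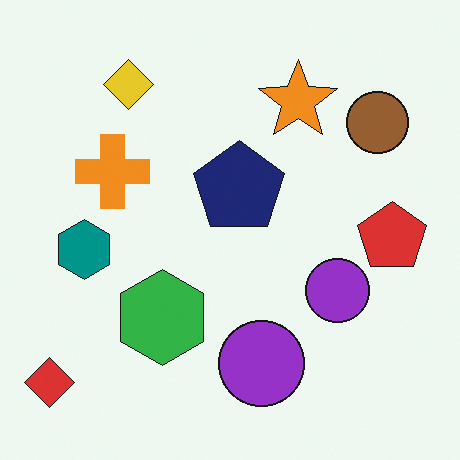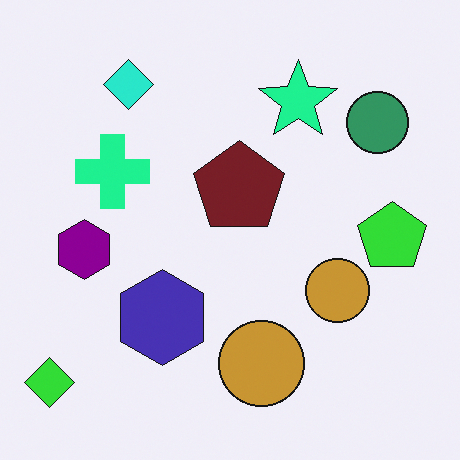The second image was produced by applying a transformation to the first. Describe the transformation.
The second image is the first hue-shifted by a moderate amount.

Every shape's color has rotated by the same amount around the hue wheel — a uniform hue shift.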